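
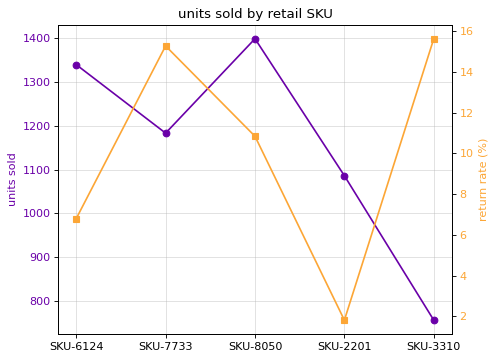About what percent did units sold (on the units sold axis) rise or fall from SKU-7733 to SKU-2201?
SKU-7733 ≈ 1200, SKU-2201 ≈ 1100; (1100 − 1200) / 1200 ≈ -8.3%.

≈ -8.3%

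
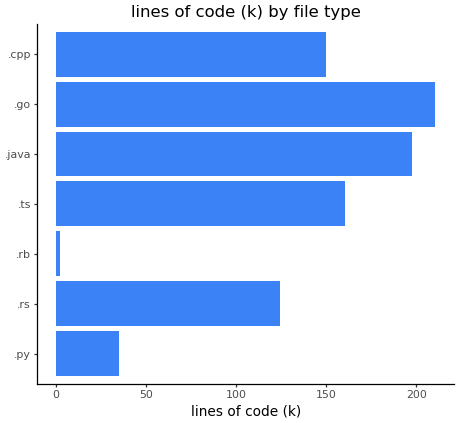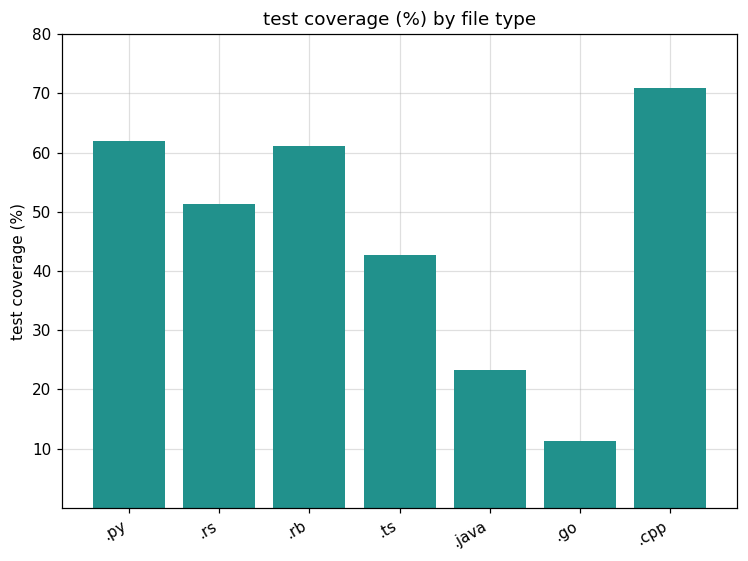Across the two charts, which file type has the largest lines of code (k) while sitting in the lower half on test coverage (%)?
Chart 2 median test coverage (%) ≈ 50; below-median file types: .ts, .java, .go. Among those, .go has the highest lines of code (k) (≈ 220).

.go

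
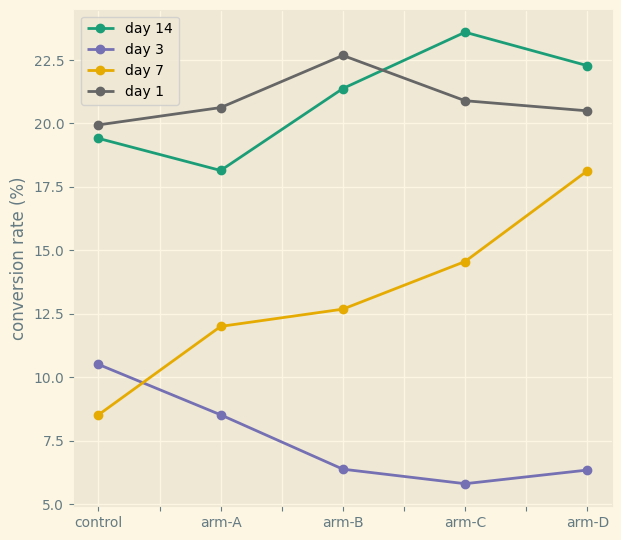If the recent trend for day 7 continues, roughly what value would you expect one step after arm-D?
≈ 21

Last three: 12, 14, 18 → slope ≈ 3/step → next ≈ 21.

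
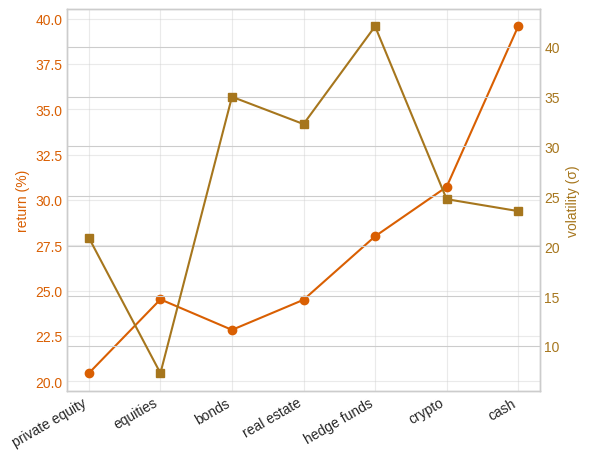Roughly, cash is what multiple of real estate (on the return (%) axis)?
≈ 1.67×

cash ≈ 40, real estate ≈ 24; 40/24 ≈ 1.67.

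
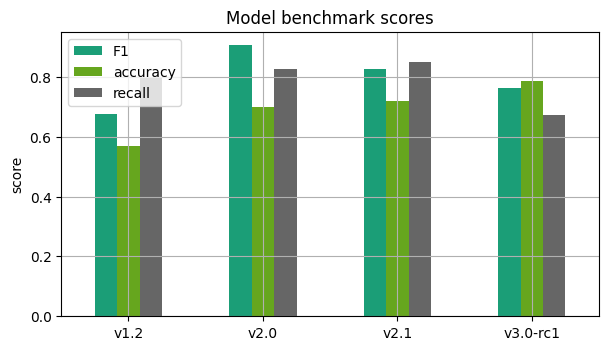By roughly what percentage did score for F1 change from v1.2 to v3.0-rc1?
v1.2 ≈ 0.7, v3.0-rc1 ≈ 0.8; (0.8 − 0.7) / 0.7 ≈ +14.3%.

≈ +14.3%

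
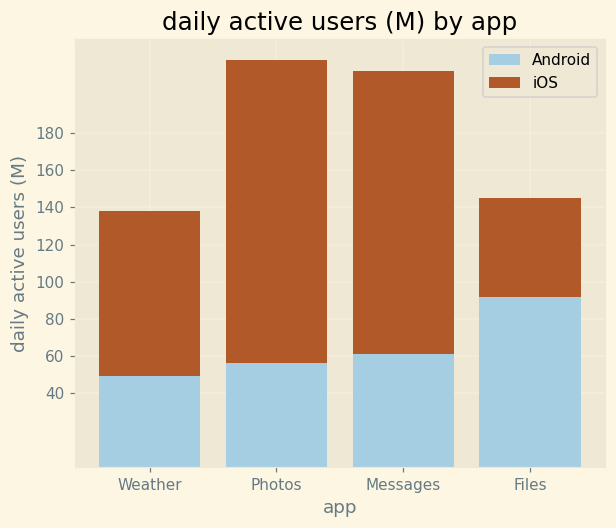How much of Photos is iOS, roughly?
≈ 160

iOS top ≈ 220, bottom ≈ 60; segment ≈ 160.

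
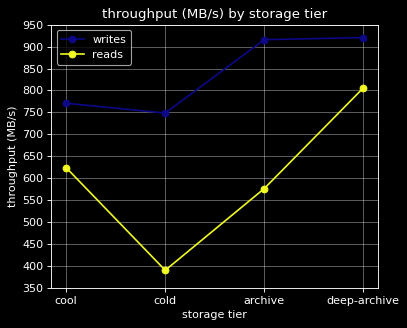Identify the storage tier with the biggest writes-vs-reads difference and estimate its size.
cold: writes ≈ 750, reads ≈ 400 → gap ≈ 350. Next-largest (archive) is only ≈ 300.

cold, ≈ 350 MB/s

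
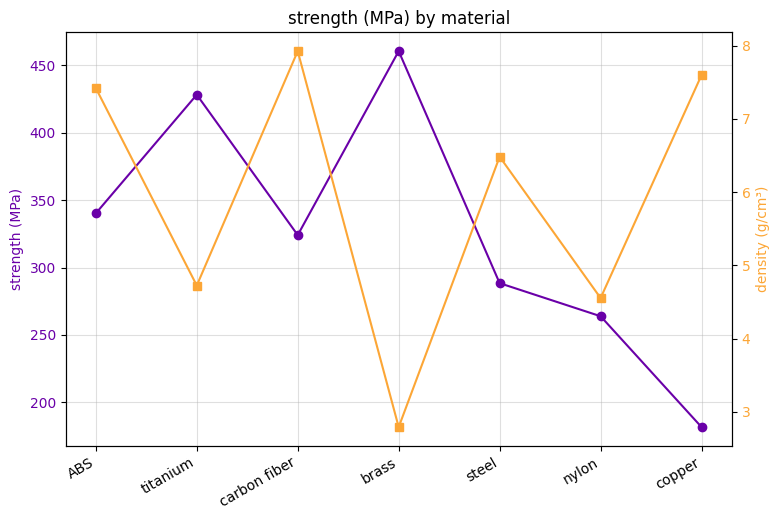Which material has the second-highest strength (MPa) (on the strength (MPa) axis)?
titanium

Top 3 (on the strength (MPa) axis): brass ≈ 450, titanium ≈ 425, ABS ≈ 350.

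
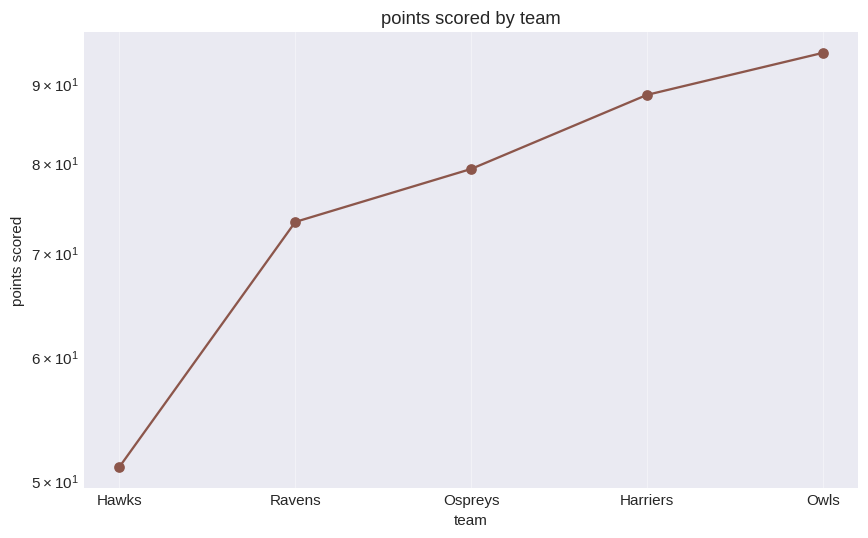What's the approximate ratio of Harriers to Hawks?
≈ 1.8×

Harriers ≈ 90, Hawks ≈ 50; 90/50 ≈ 1.8.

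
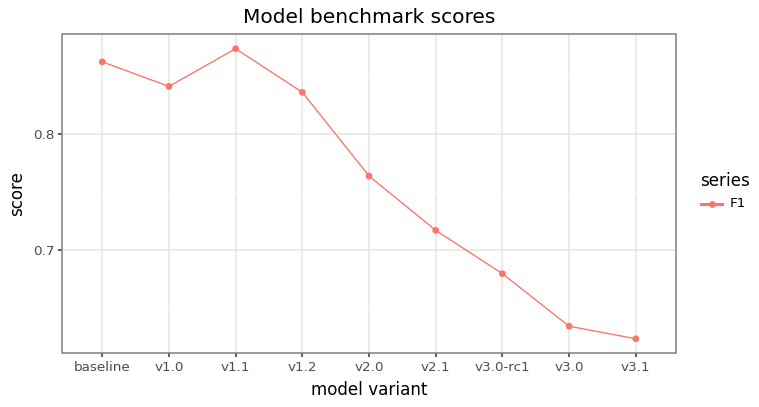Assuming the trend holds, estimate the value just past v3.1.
≈ 0.55

Last three: 0.70, 0.65, 0.60 → slope ≈ -0.05/step → next ≈ 0.55.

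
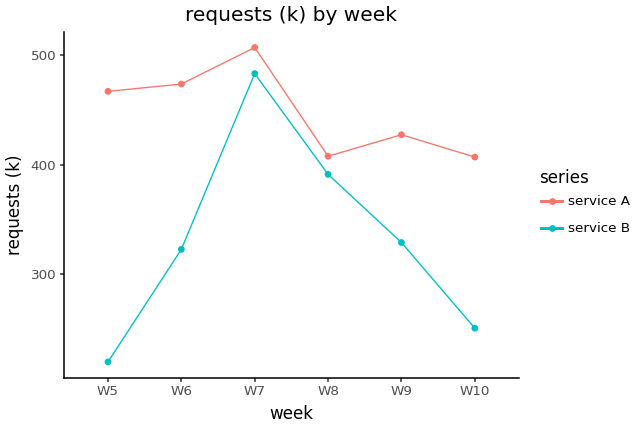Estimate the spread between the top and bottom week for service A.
Max W7 ≈ 500, min W10 ≈ 400; range ≈ 100.

≈ 100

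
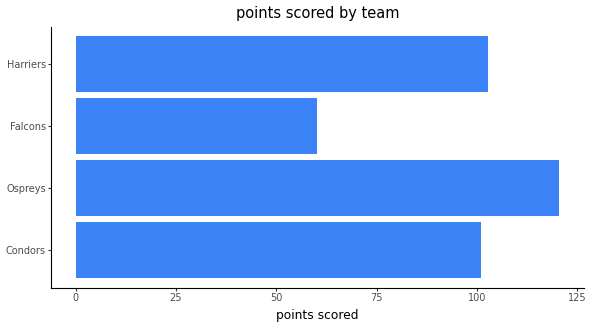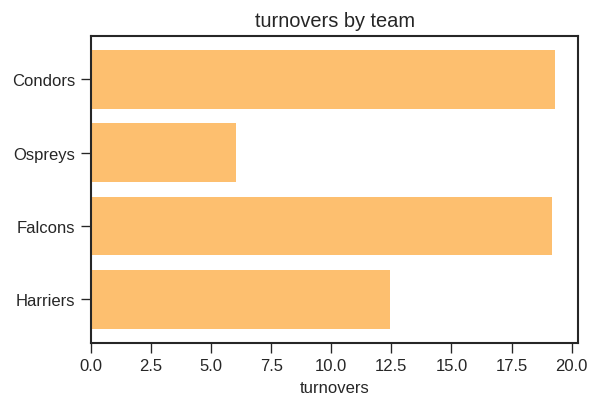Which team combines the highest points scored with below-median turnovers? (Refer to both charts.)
Ospreys

Chart 2 median turnovers ≈ 16; below-median teams: Ospreys, Harriers. Among those, Ospreys has the highest points scored (≈ 120).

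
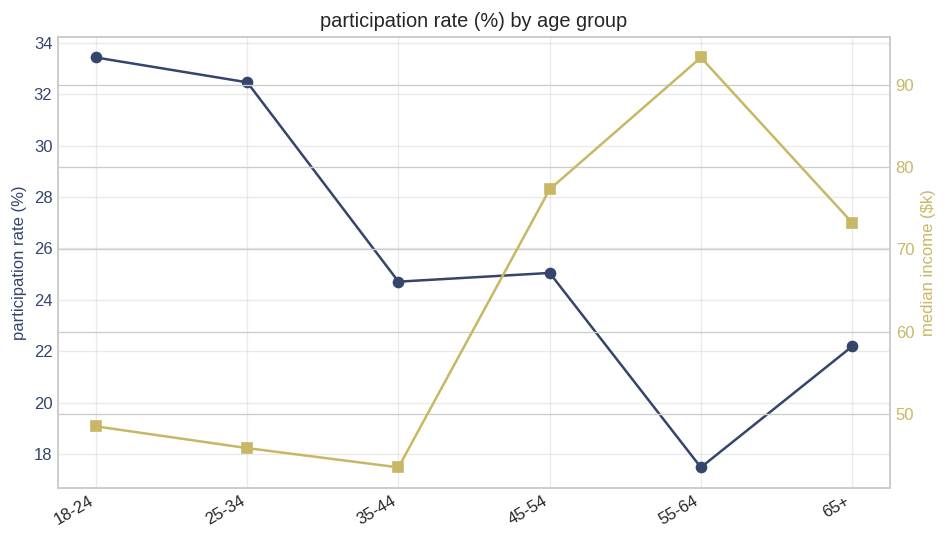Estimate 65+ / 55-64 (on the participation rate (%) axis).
65+ ≈ 22, 55-64 ≈ 18; 22/18 ≈ 1.22.

≈ 1.22×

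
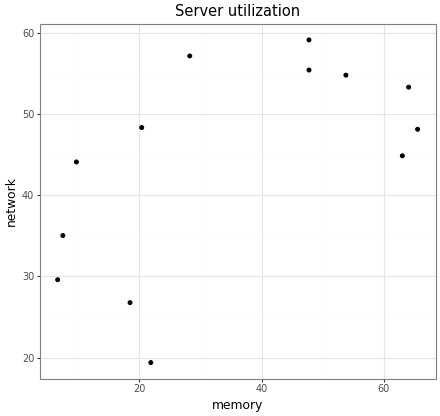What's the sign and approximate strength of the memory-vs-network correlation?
positive, moderate

Points are positively correlated; moderate (|r| ≈ 0.6).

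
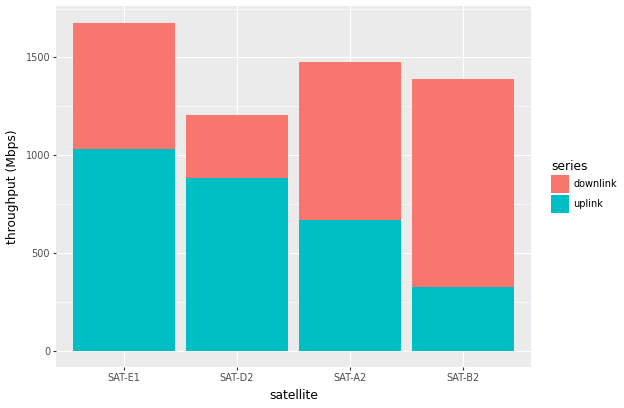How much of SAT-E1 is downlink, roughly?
≈ 600

downlink top ≈ 1600, bottom ≈ 1000; segment ≈ 600.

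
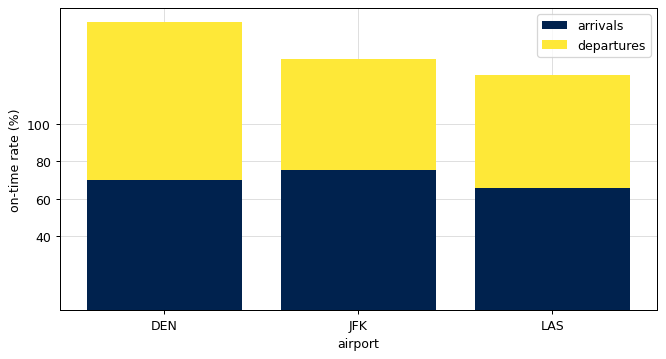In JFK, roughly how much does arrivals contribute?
≈ 80

arrivals top ≈ 80, bottom ≈ 0; segment ≈ 80.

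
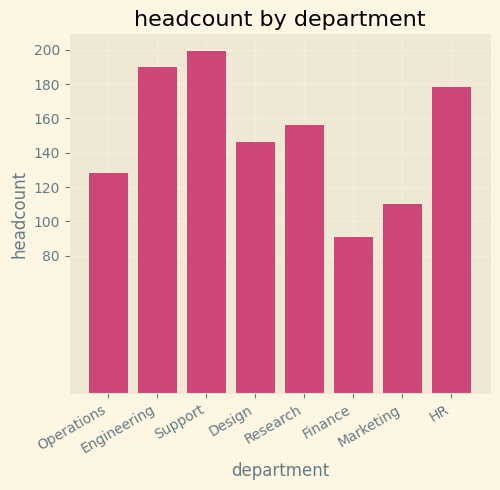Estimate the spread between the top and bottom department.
Max Support ≈ 200, min Finance ≈ 100; range ≈ 100.

≈ 100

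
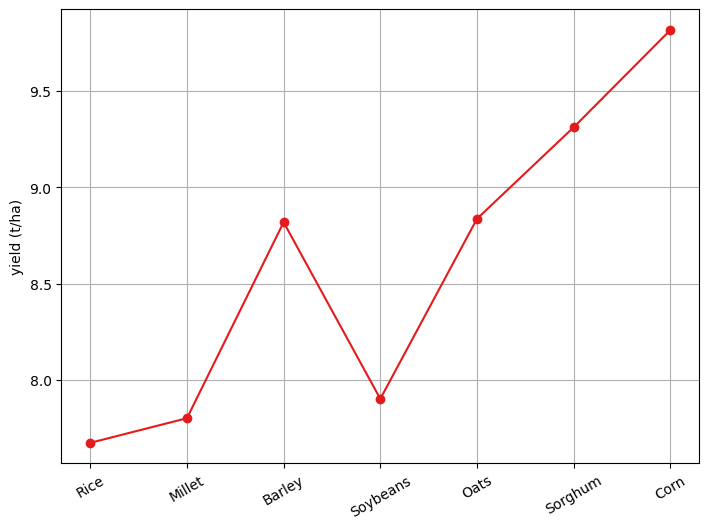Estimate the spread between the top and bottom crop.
Max Corn ≈ 9.8, min Rice ≈ 7.6; range ≈ 2.2.

≈ 2.2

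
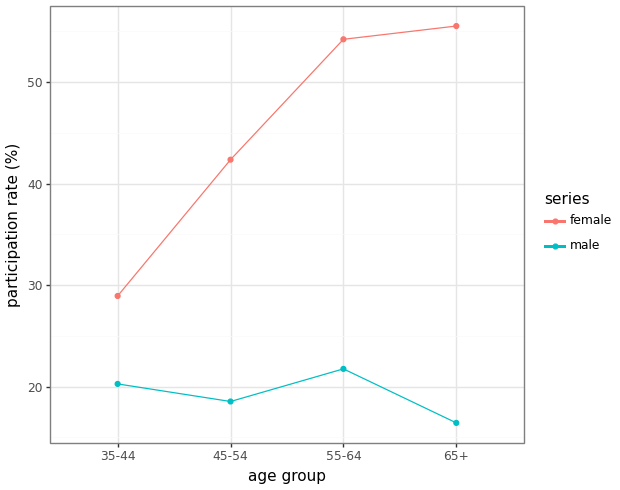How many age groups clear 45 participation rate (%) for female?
Above 45: 55-64, 65+.

2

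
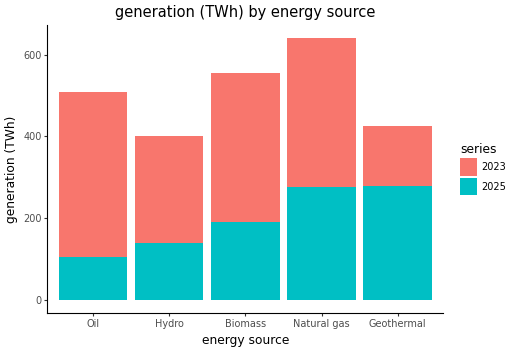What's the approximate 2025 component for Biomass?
≈ 200

2025 top ≈ 200, bottom ≈ 0; segment ≈ 200.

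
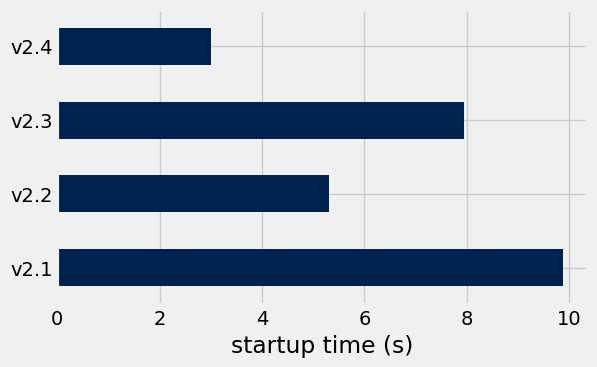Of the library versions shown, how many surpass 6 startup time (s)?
2

Above 6: v2.1, v2.3.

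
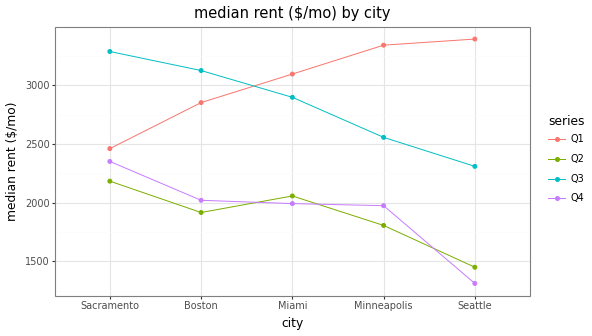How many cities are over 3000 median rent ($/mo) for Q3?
Above 3000: Sacramento, Boston.

2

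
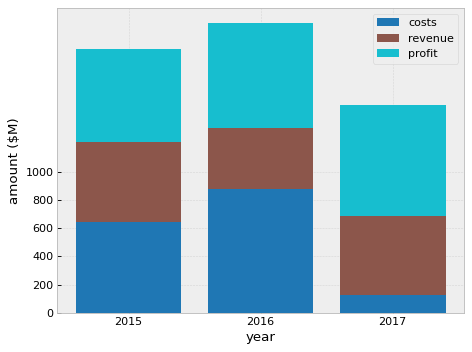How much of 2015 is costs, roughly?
costs top ≈ 600, bottom ≈ 0; segment ≈ 600.

≈ 600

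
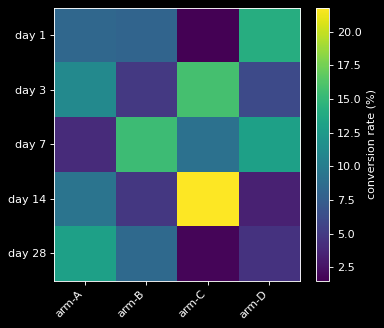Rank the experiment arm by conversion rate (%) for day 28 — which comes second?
arm-B

Top 3 for day 28: arm-A ≈ 14, arm-B ≈ 8, arm-D ≈ 4.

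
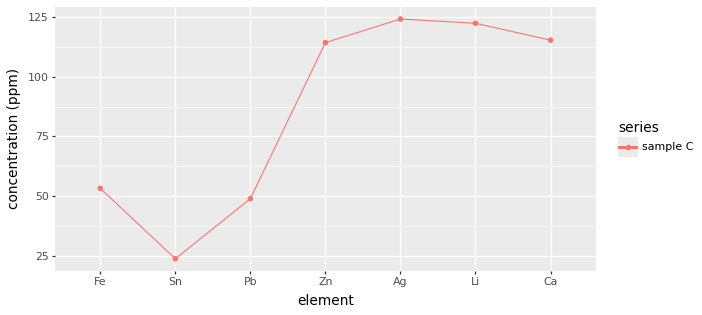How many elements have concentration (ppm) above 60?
4

Above 60: Zn, Ag, Li, Ca.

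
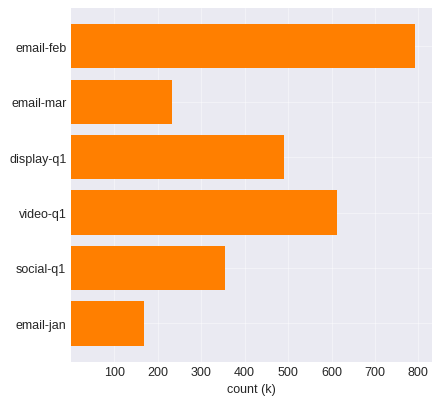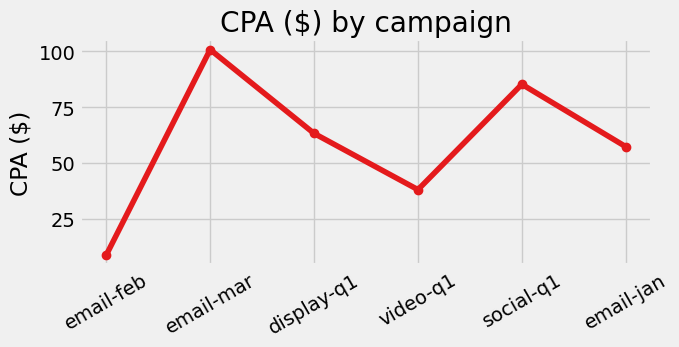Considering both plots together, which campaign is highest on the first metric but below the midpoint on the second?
Chart 2 median CPA ($) ≈ 60; below-median campaigns: email-feb, video-q1, email-jan. Among those, email-feb has the highest count (k) (≈ 800).

email-feb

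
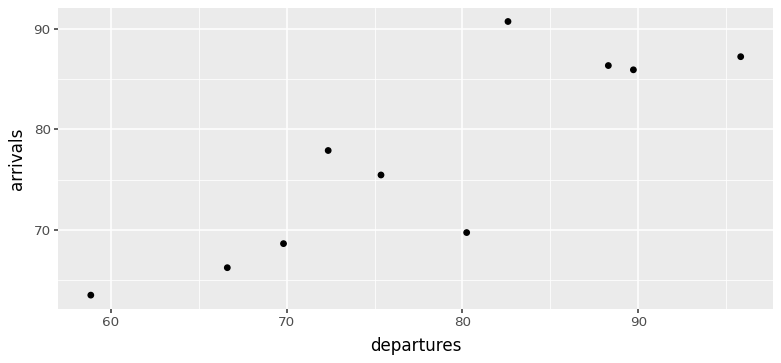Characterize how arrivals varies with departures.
Points are positively correlated; strong (|r| ≈ 0.9).

positive, strong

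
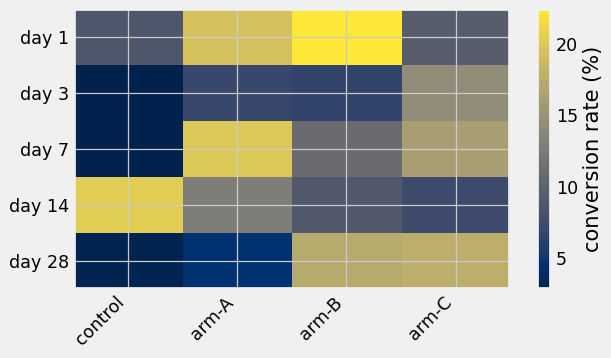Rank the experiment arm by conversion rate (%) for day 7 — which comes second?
Top 3 for day 7: arm-A ≈ 20, arm-C ≈ 16, arm-B ≈ 10.

arm-C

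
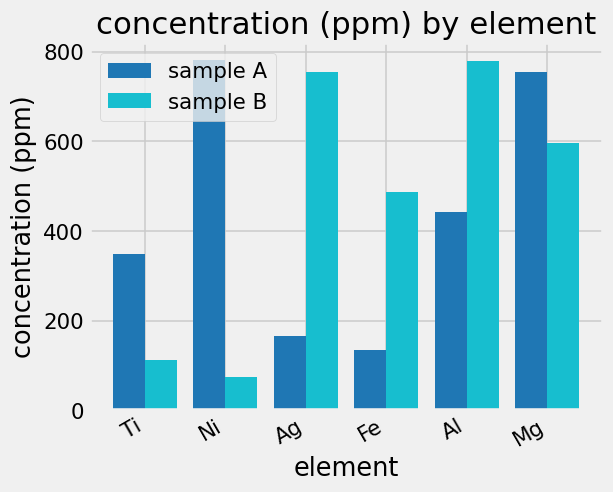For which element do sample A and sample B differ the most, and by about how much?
Ni: sample A ≈ 800, sample B ≈ 100 → gap ≈ 700. Next-largest (Ag) is only ≈ 600.

Ni, ≈ 700 ppm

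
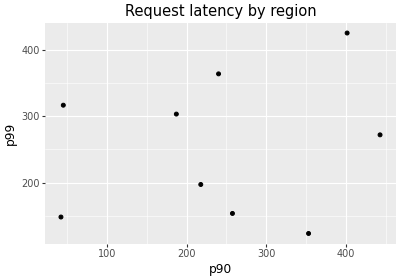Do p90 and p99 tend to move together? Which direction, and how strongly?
no clear correlation

Points are roughly uncorrelated; weak (|r| ≈ 0.2).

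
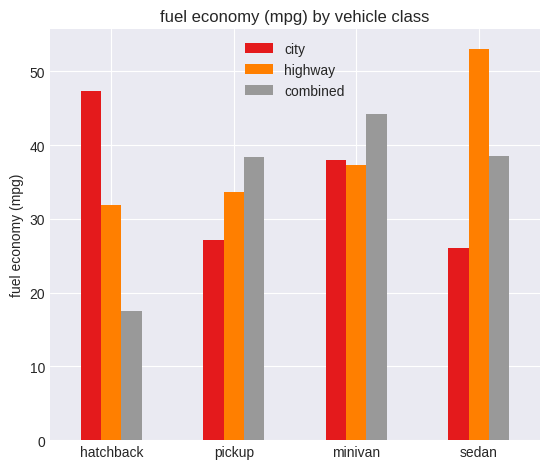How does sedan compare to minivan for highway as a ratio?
sedan ≈ 55, minivan ≈ 35; 55/35 ≈ 1.57.

≈ 1.57×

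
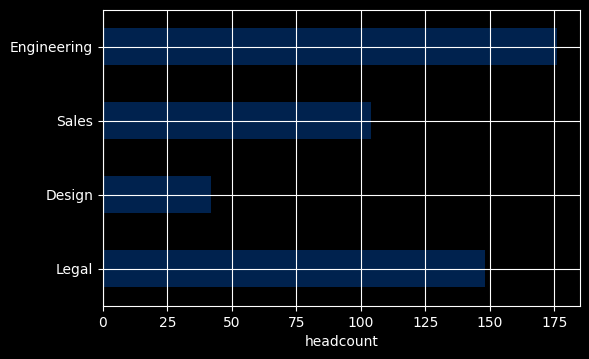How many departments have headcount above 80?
Above 80: Legal, Sales, Engineering.

3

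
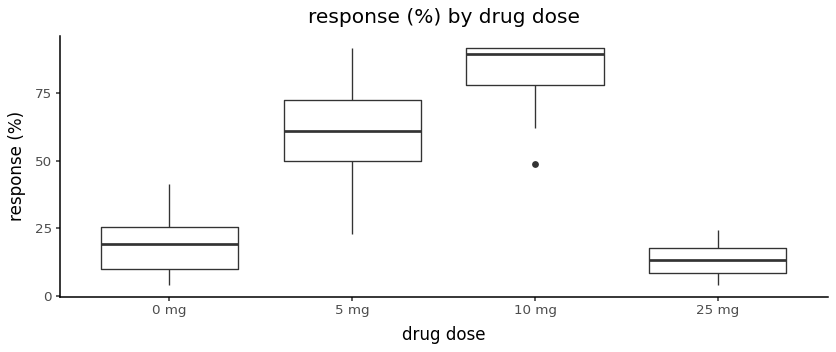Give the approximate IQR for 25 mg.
≈ 10

Q3 ≈ 20, Q1 ≈ 10; IQR ≈ 10.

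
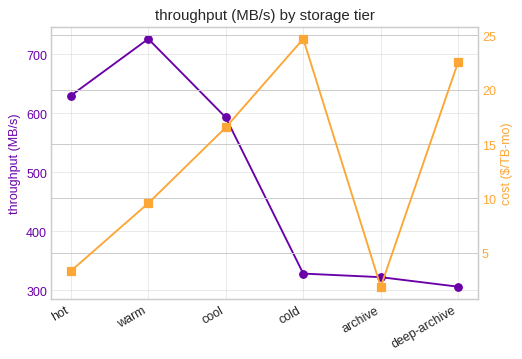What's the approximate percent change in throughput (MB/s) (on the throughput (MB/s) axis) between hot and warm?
≈ +15.4%

hot ≈ 650, warm ≈ 750; (750 − 650) / 650 ≈ +15.4%.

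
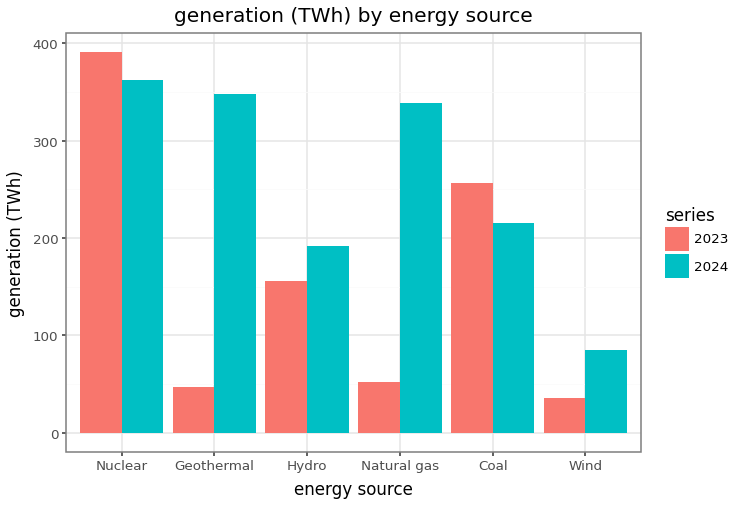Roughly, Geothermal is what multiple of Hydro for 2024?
Geothermal ≈ 350, Hydro ≈ 200; 350/200 ≈ 1.75.

≈ 1.75×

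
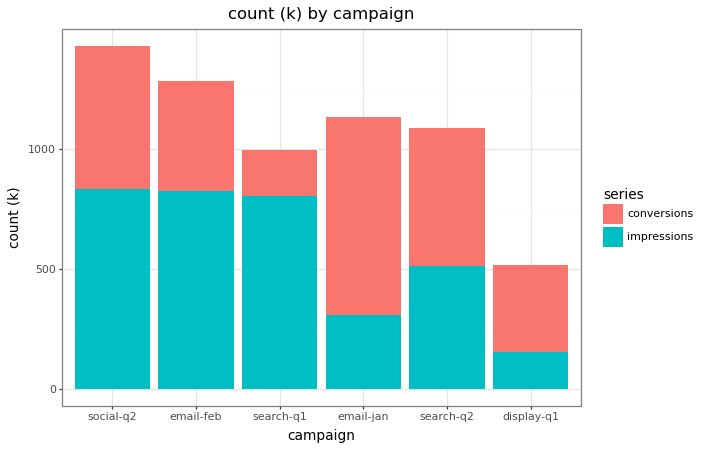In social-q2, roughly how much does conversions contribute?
conversions top ≈ 1400, bottom ≈ 800; segment ≈ 600.

≈ 600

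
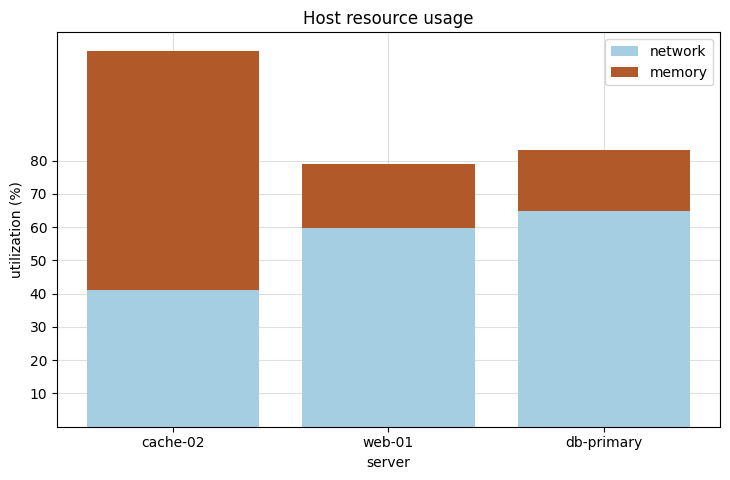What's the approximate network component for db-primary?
network top ≈ 60, bottom ≈ 0; segment ≈ 60.

≈ 60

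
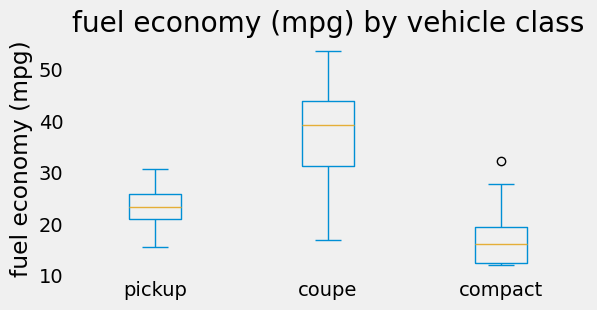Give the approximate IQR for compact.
≈ 8

Q3 ≈ 20, Q1 ≈ 12; IQR ≈ 8.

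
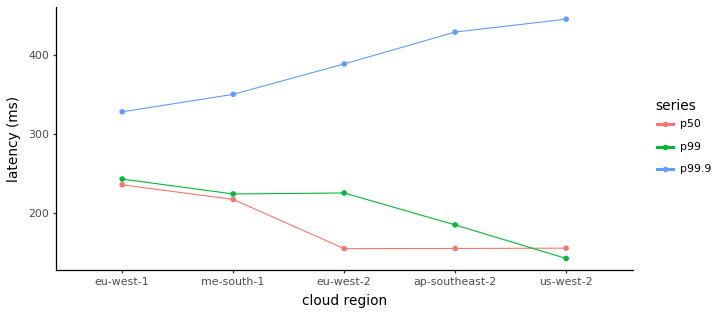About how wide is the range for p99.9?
Max us-west-2 ≈ 450, min eu-west-1 ≈ 350; range ≈ 100.

≈ 100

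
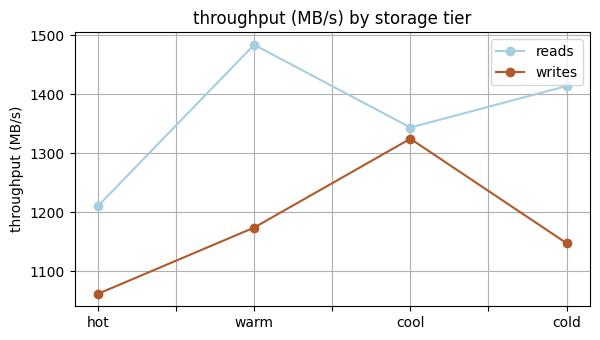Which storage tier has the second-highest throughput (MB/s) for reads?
Top 3 for reads: warm ≈ 1500, cold ≈ 1400, cool ≈ 1350.

cold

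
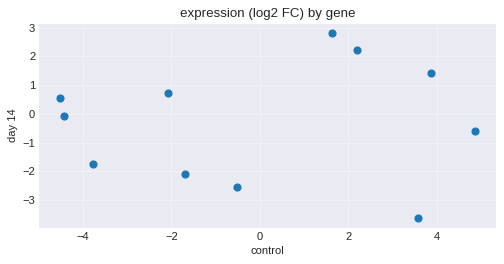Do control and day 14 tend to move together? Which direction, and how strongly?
no clear correlation

Points are roughly uncorrelated; weak (|r| ≈ 0.1).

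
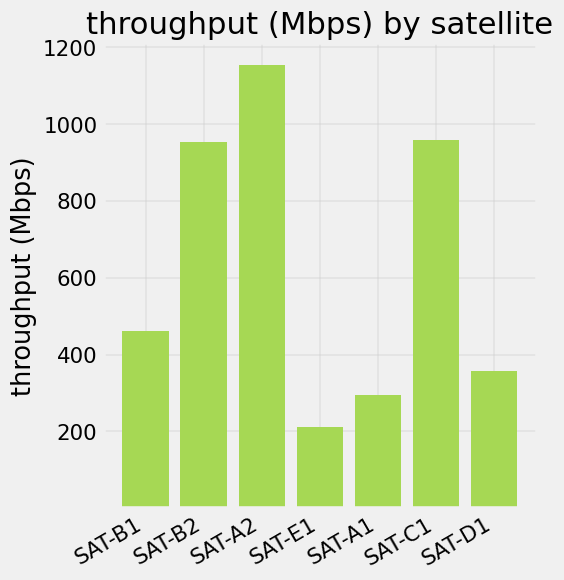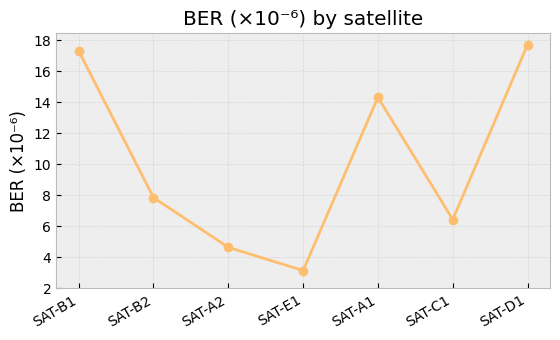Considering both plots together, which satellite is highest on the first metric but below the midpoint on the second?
Chart 2 median BER (×10⁻⁶) ≈ 8; below-median satellites: SAT-A2, SAT-E1, SAT-C1. Among those, SAT-A2 has the highest throughput (Mbps) (≈ 1200).

SAT-A2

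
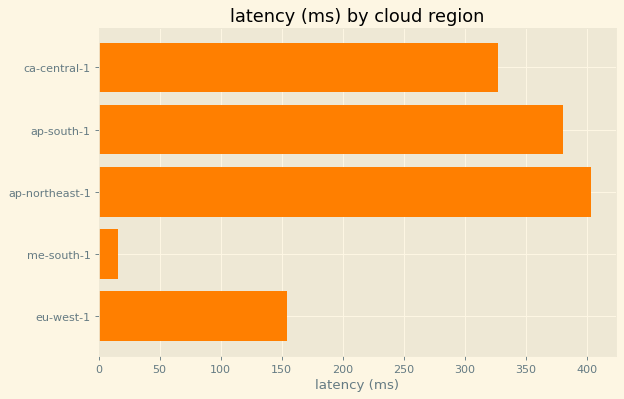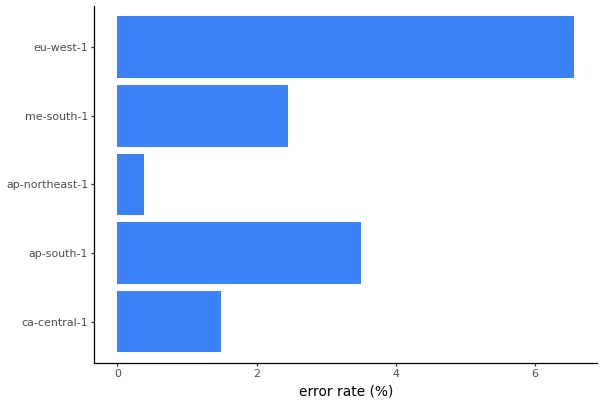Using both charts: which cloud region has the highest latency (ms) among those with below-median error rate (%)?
Chart 2 median error rate (%) ≈ 2; below-median cloud regions: ca-central-1, ap-northeast-1. Among those, ap-northeast-1 has the highest latency (ms) (≈ 400).

ap-northeast-1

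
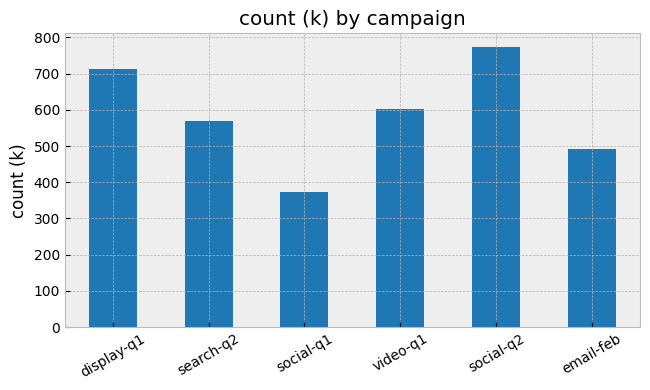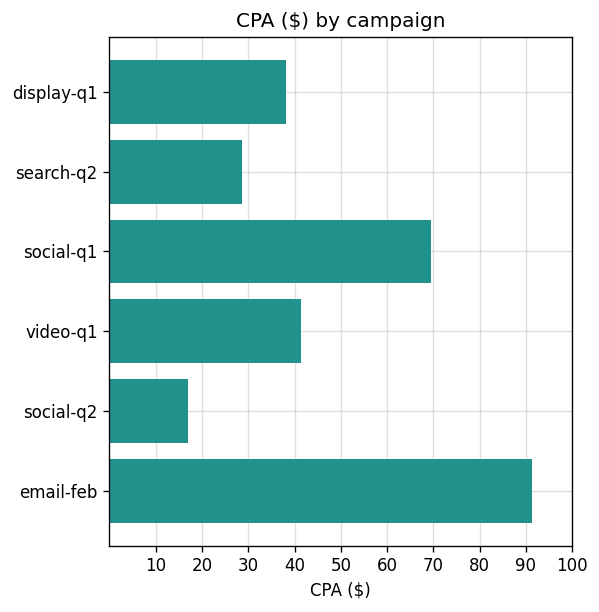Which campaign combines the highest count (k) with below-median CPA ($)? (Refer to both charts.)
social-q2

Chart 2 median CPA ($) ≈ 40; below-median campaigns: display-q1, search-q2, social-q2. Among those, social-q2 has the highest count (k) (≈ 800).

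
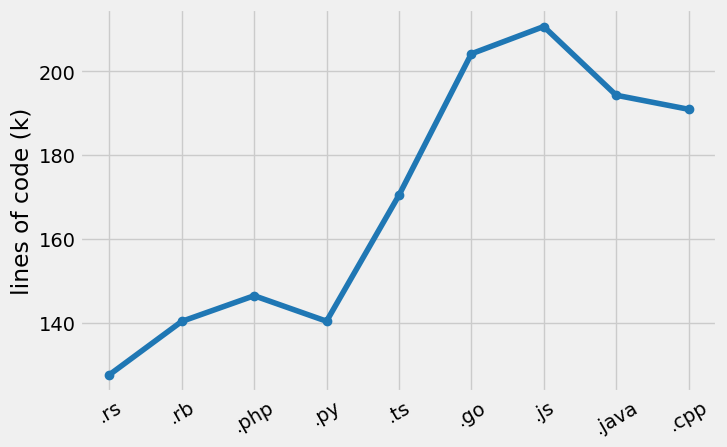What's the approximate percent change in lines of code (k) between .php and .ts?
.php ≈ 150, .ts ≈ 170; (170 − 150) / 150 ≈ +13.3%.

≈ +13.3%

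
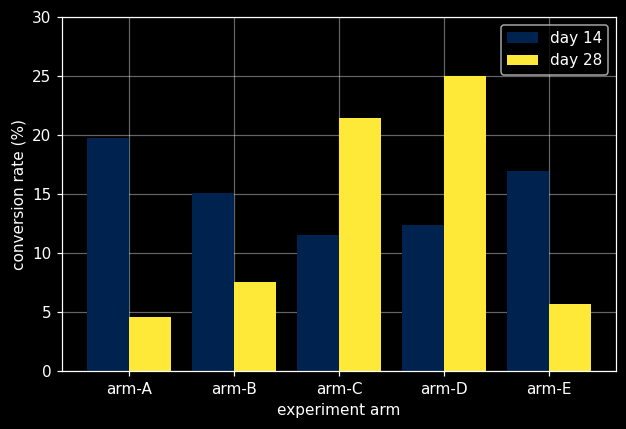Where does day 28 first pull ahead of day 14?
arm-C

arm-B: day 28 ≈ 10 vs day 14 ≈ 15 (not yet); arm-C: day 28 ≈ 20 vs day 14 ≈ 10 (first crossover).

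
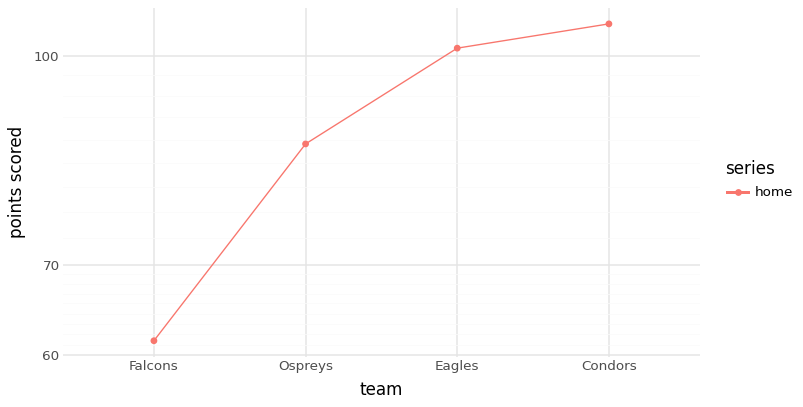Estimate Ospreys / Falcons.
≈ 1.42×

Ospreys ≈ 85, Falcons ≈ 60; 85/60 ≈ 1.42.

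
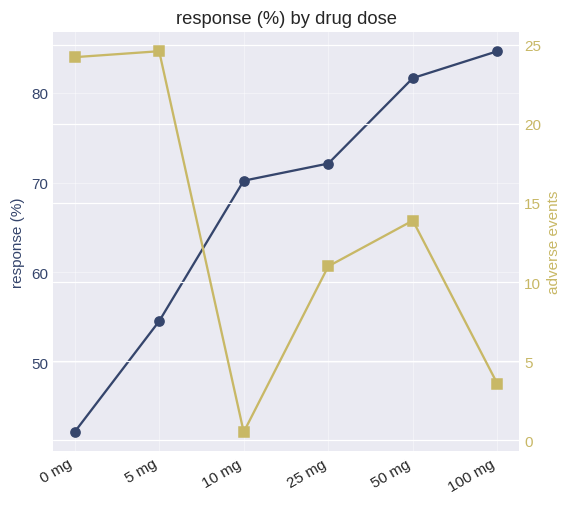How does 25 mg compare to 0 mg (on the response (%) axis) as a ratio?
≈ 1.75×

25 mg ≈ 70, 0 mg ≈ 40; 70/40 ≈ 1.75.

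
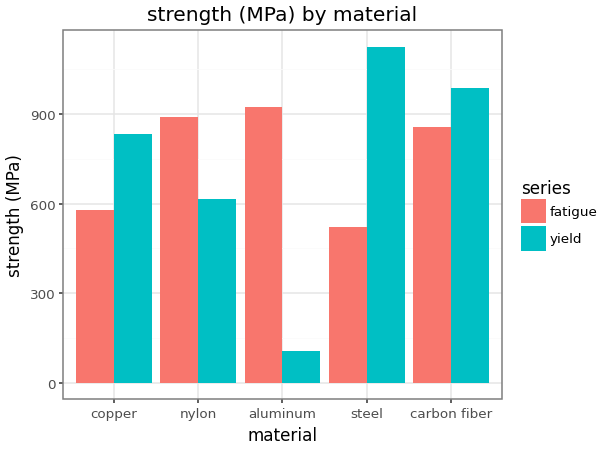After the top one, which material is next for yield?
carbon fiber

Top 3 for yield: steel ≈ 1100, carbon fiber ≈ 1000, copper ≈ 800.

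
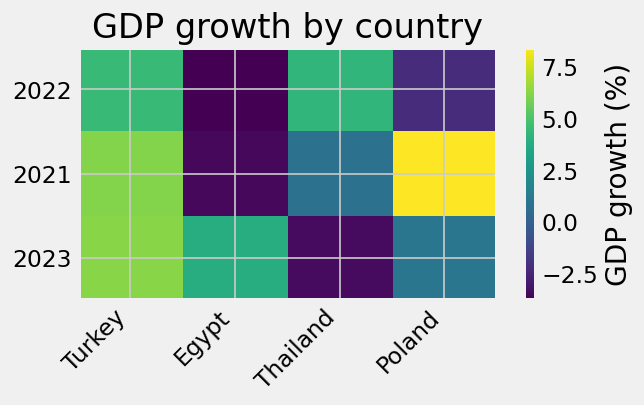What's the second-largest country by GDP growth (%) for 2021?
Turkey

Top 3 for 2021: Poland ≈ 8, Turkey ≈ 6, Thailand ≈ 0.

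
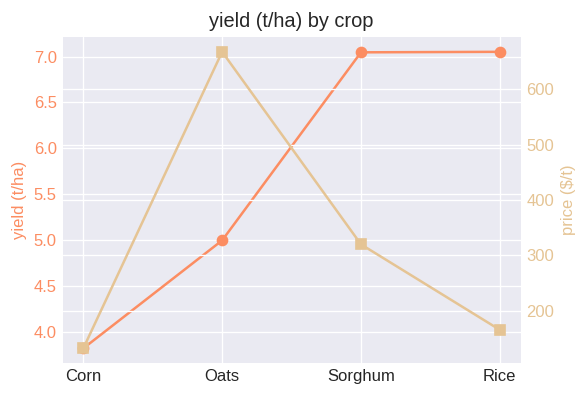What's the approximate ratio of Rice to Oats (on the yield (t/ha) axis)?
≈ 1.4×

Rice ≈ 7.0, Oats ≈ 5.0; 7.0/5.0 ≈ 1.4.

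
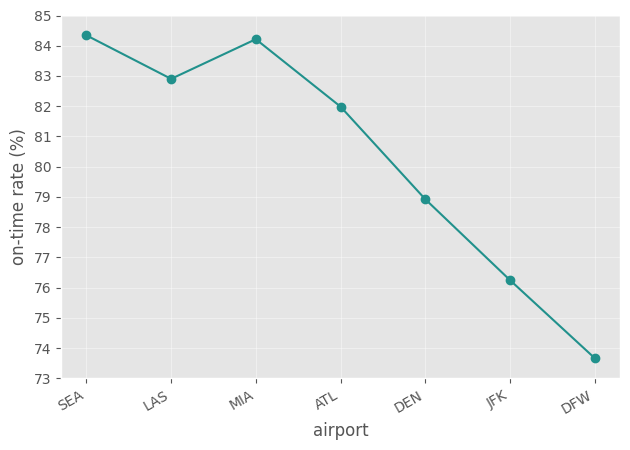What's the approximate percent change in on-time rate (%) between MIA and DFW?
≈ -11.9%

MIA ≈ 84, DFW ≈ 74; (74 − 84) / 84 ≈ -11.9%.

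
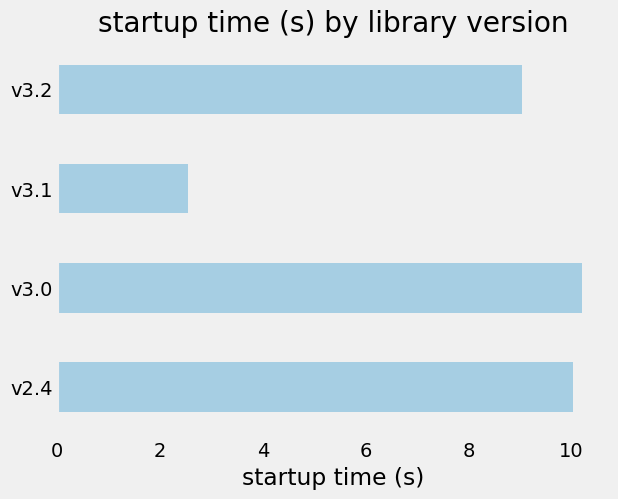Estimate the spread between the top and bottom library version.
Max v3.0 ≈ 10, min v3.1 ≈ 3; range ≈ 7.

≈ 7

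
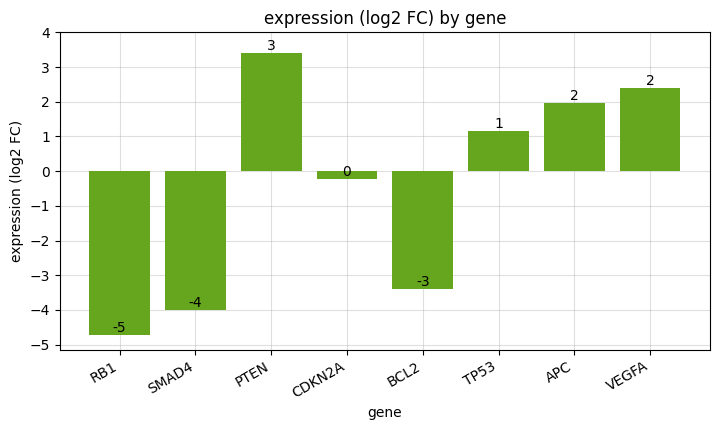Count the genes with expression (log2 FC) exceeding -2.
5

Above -2: PTEN, CDKN2A, TP53, APC, VEGFA.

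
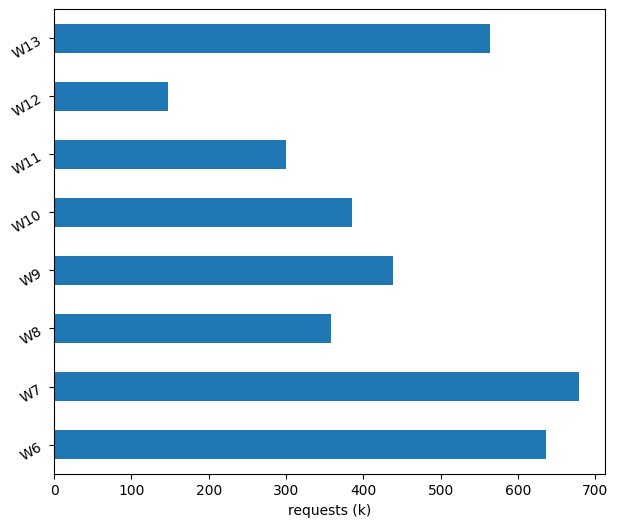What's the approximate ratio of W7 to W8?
W7 ≈ 700, W8 ≈ 400; 700/400 ≈ 1.75.

≈ 1.75×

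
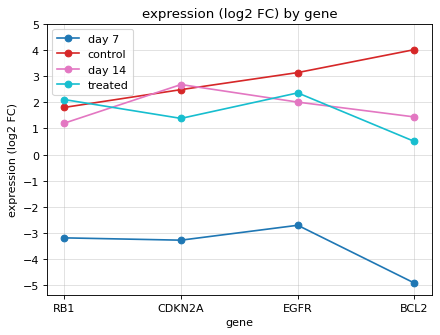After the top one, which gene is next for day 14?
Top 3 for day 14: CDKN2A ≈ 3, EGFR ≈ 2, BCL2 ≈ 1.

EGFR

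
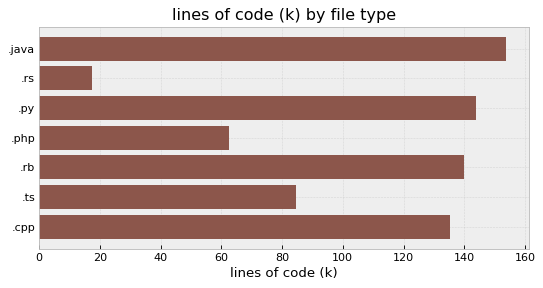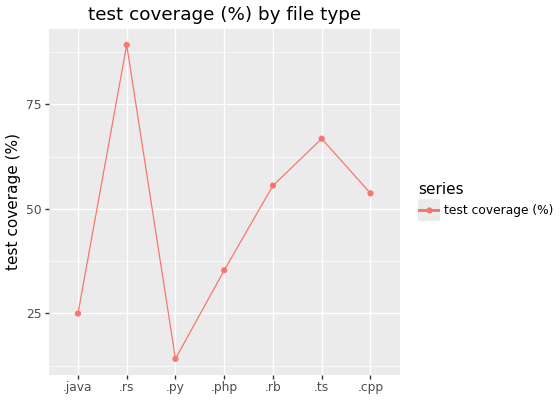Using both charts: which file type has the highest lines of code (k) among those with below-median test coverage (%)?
Chart 2 median test coverage (%) ≈ 50; below-median file types: .java, .py, .php. Among those, .java has the highest lines of code (k) (≈ 160).

.java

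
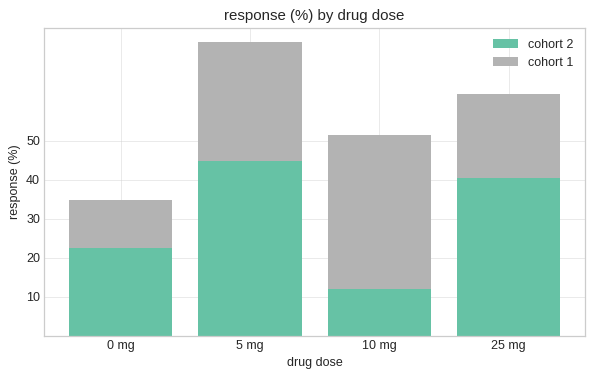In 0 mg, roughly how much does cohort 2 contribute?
cohort 2 top ≈ 20, bottom ≈ 0; segment ≈ 20.

≈ 20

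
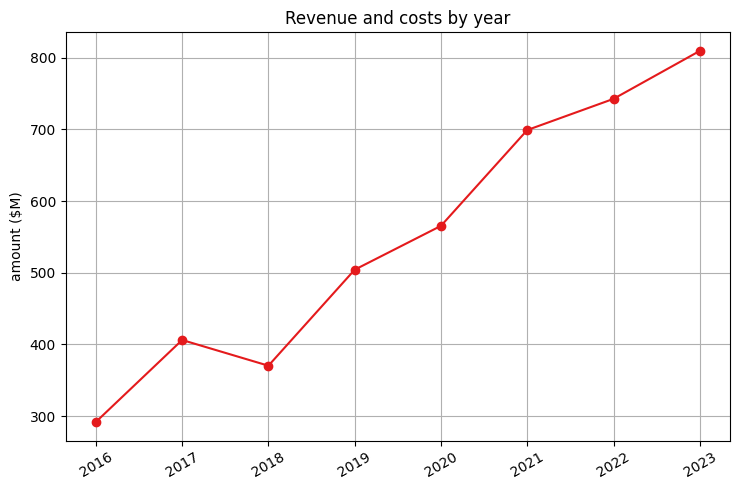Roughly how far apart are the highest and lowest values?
≈ 500

Max 2023 ≈ 800, min 2016 ≈ 300; range ≈ 500.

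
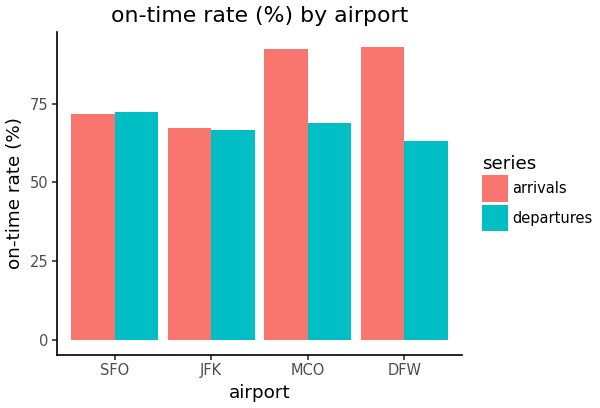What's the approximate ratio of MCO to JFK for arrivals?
≈ 1.29×

MCO ≈ 90, JFK ≈ 70; 90/70 ≈ 1.29.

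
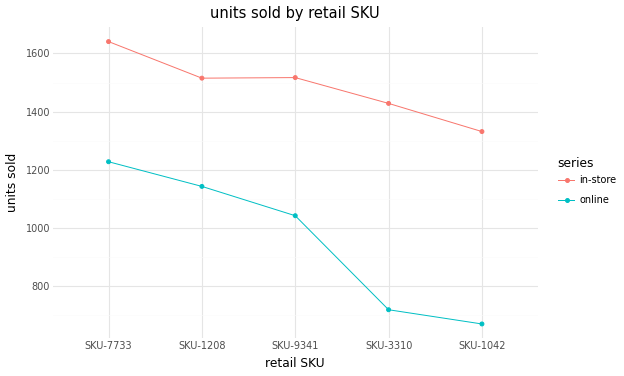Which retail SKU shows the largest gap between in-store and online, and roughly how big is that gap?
SKU-3310, ≈ 700

SKU-3310: in-store ≈ 1400, online ≈ 700 → gap ≈ 700. Next-largest (SKU-1042) is only ≈ 600.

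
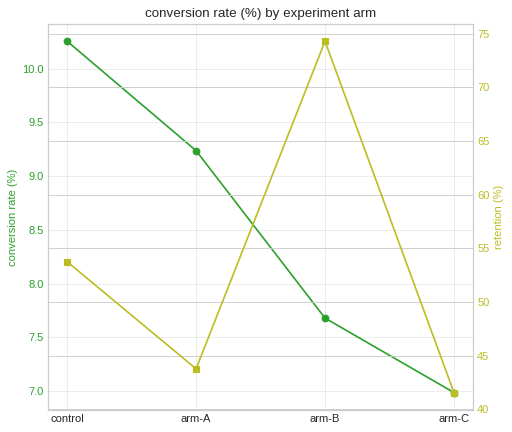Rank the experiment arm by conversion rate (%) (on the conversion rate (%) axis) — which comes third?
Top 4 (on the conversion rate (%) axis): control ≈ 10.5, arm-A ≈ 9.0, arm-B ≈ 7.5, arm-C ≈ 7.0.

arm-B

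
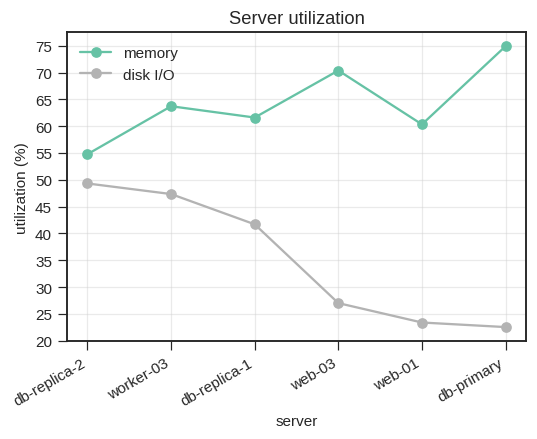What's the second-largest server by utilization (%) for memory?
Top 3 for memory: db-primary ≈ 75, web-03 ≈ 70, worker-03 ≈ 65.

web-03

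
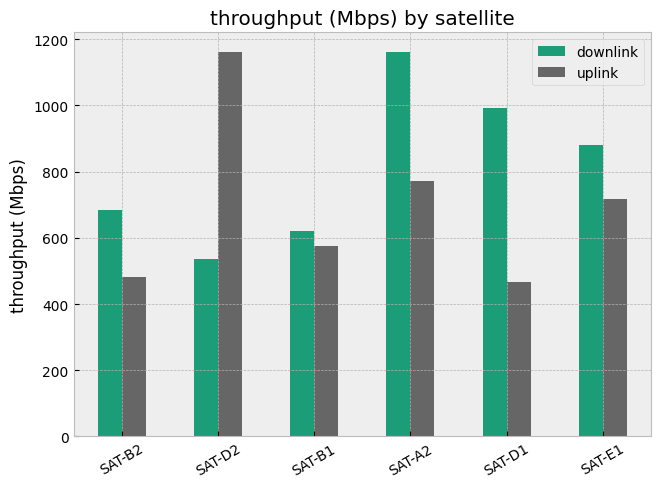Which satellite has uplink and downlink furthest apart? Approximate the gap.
SAT-D2, ≈ 700 Mbps

SAT-D2: uplink ≈ 1200, downlink ≈ 500 → gap ≈ 700. Next-largest (SAT-D1) is only ≈ 500.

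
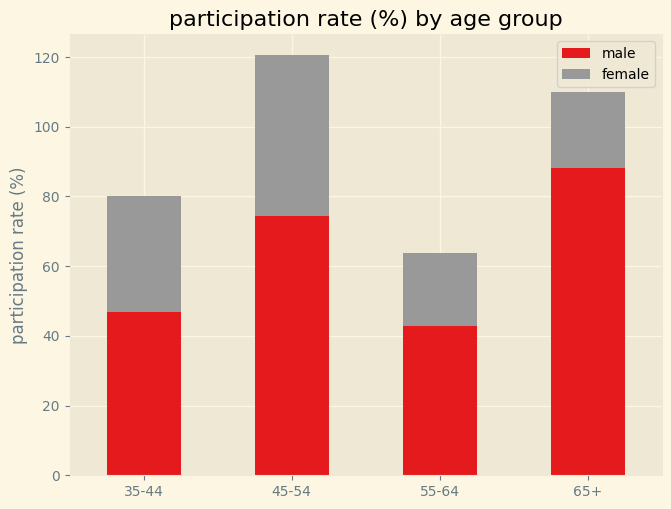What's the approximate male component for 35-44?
male top ≈ 40, bottom ≈ 0; segment ≈ 40.

≈ 40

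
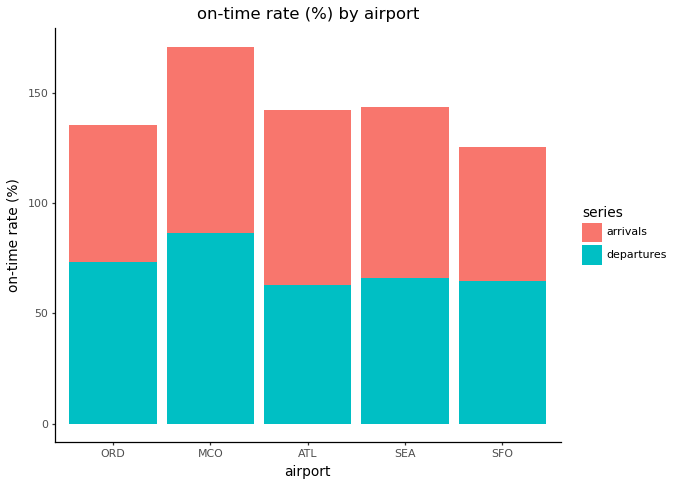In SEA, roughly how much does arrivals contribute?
arrivals top ≈ 140, bottom ≈ 60; segment ≈ 80.

≈ 80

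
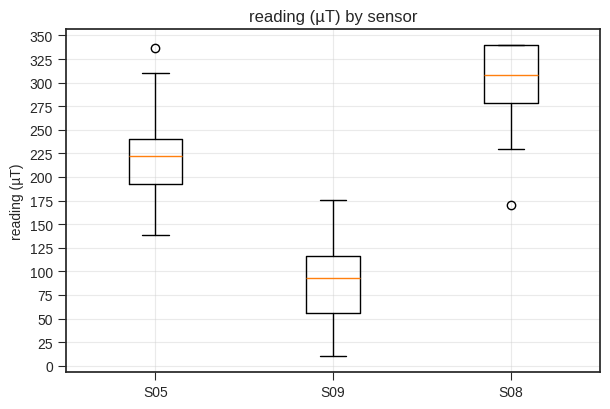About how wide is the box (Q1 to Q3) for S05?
≈ 50

Q3 ≈ 250, Q1 ≈ 200; IQR ≈ 50.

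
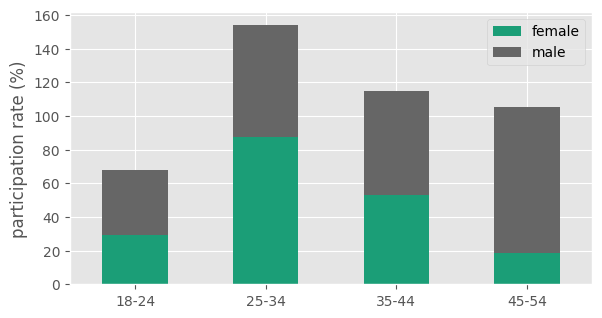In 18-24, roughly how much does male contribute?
≈ 40

male top ≈ 60, bottom ≈ 20; segment ≈ 40.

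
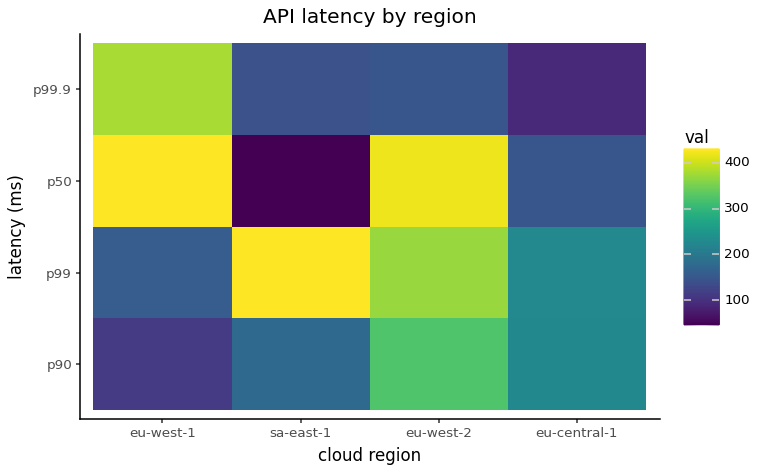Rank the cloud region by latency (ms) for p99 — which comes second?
Top 3 for p99: sa-east-1 ≈ 450, eu-west-2 ≈ 350, eu-central-1 ≈ 250.

eu-west-2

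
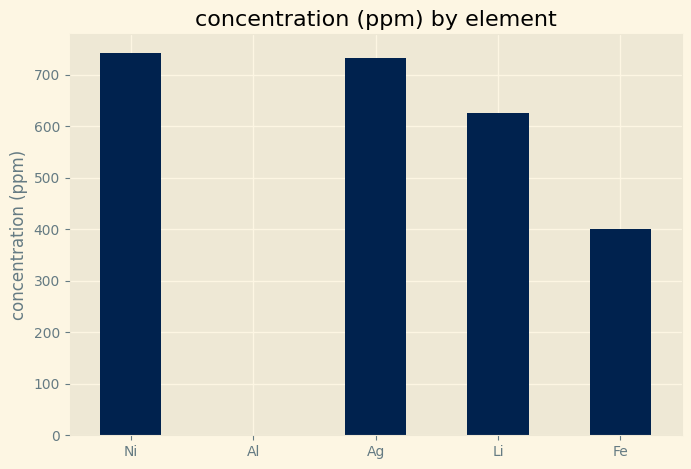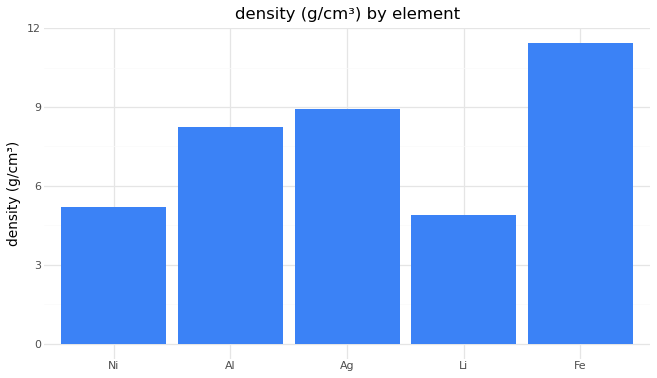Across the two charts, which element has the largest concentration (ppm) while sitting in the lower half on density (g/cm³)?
Ni

Chart 2 median density (g/cm³) ≈ 8; below-median elements: Ni, Li. Among those, Ni has the highest concentration (ppm) (≈ 700).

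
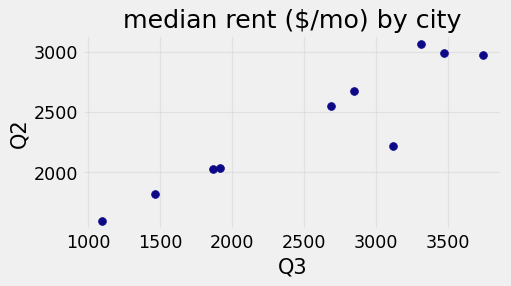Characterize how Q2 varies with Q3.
positive, strong

Points are positively correlated; strong (|r| ≈ 0.9).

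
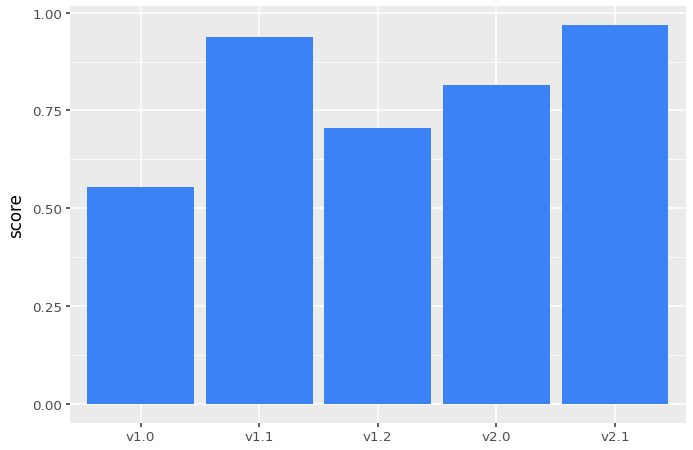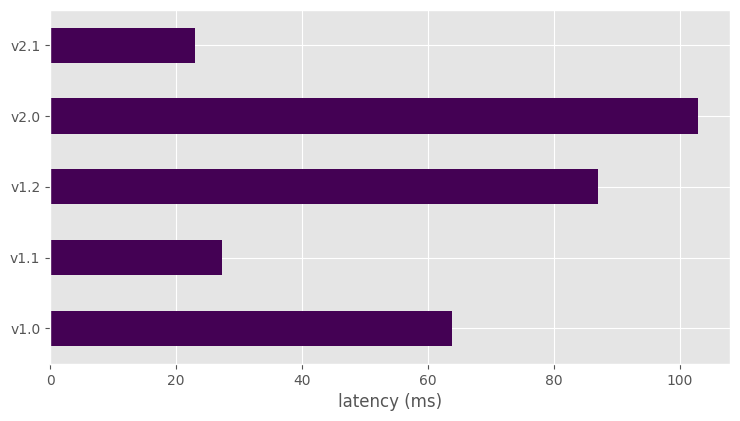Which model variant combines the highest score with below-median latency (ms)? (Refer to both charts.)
Chart 2 median latency (ms) ≈ 60; below-median model variants: v1.1, v2.1. Among those, v2.1 has the highest score (≈ 1).

v2.1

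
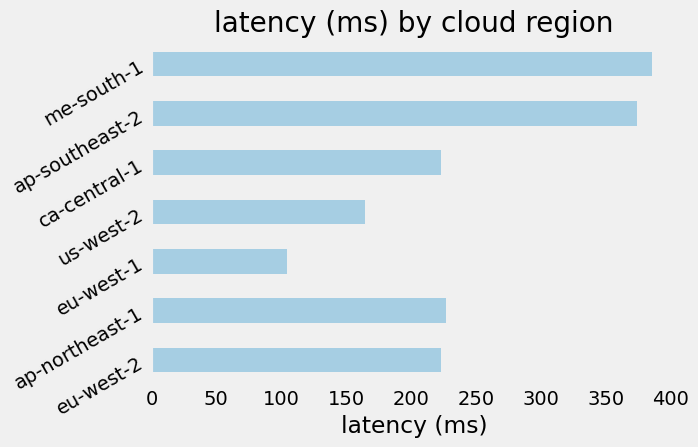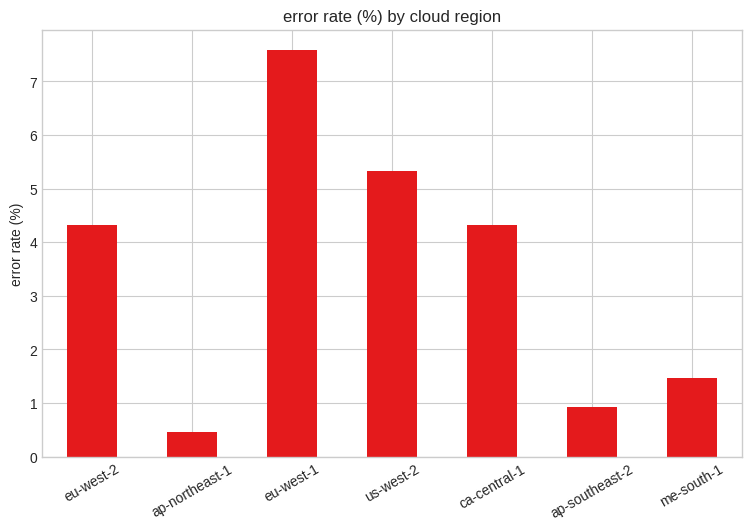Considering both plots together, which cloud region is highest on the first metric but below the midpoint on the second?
Chart 2 median error rate (%) ≈ 4; below-median cloud regions: ap-northeast-1, ap-southeast-2, me-south-1. Among those, me-south-1 has the highest latency (ms) (≈ 400).

me-south-1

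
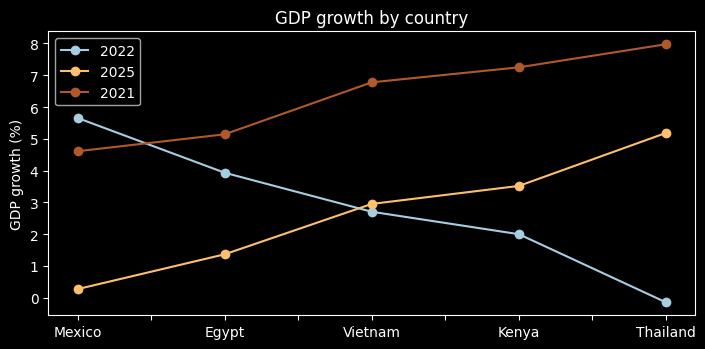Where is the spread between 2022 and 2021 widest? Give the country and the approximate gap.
Thailand: 2022 ≈ 0, 2021 ≈ 8 → gap ≈ 8. Next-largest (Kenya) is only ≈ 5.

Thailand, ≈ 8 %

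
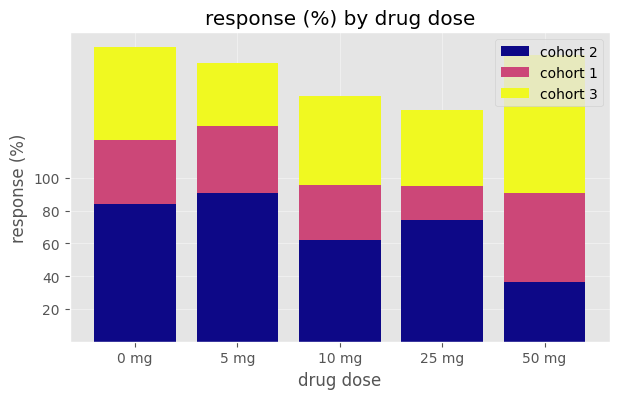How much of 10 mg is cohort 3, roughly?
≈ 60

cohort 3 top ≈ 160, bottom ≈ 100; segment ≈ 60.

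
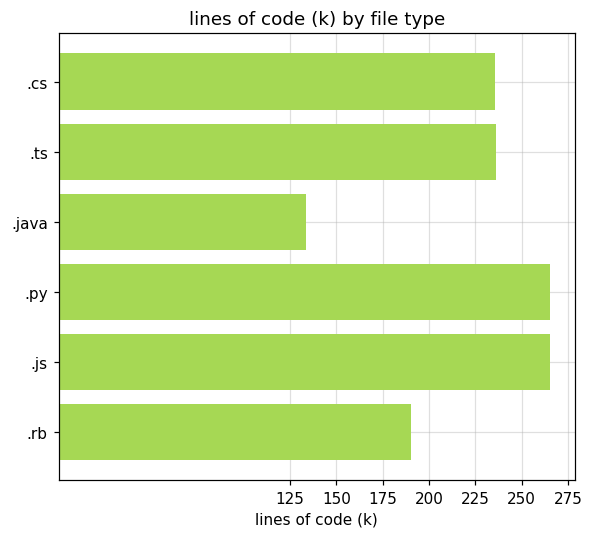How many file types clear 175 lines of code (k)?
5

Above 175: .cs, .ts, .py, .js, .rb.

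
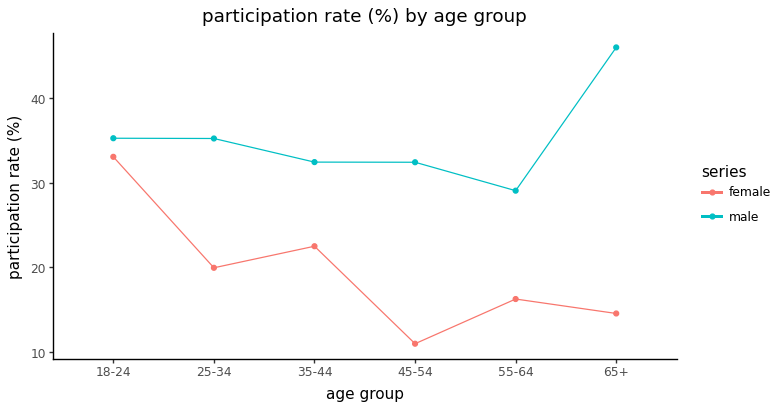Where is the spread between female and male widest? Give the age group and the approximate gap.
65+, ≈ 30 %

65+: female ≈ 15, male ≈ 45 → gap ≈ 30. Next-largest (45-54) is only ≈ 20.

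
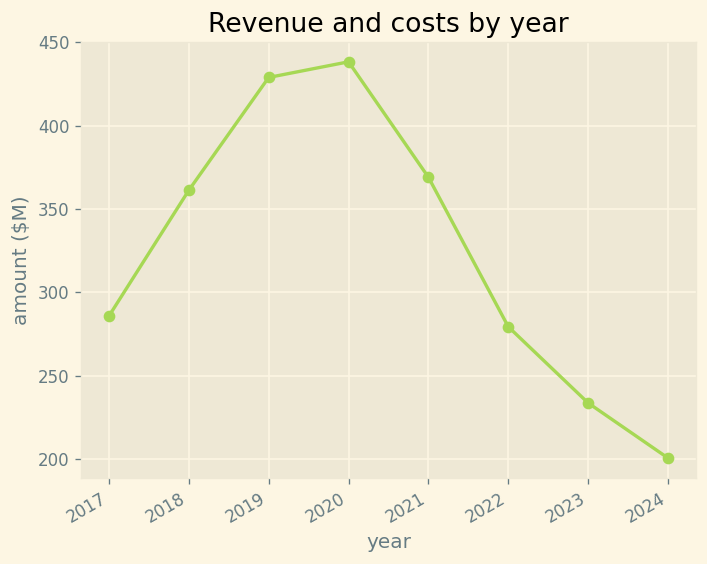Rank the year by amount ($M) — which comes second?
2019

Top 3: 2020 ≈ 440, 2019 ≈ 420, 2021 ≈ 360.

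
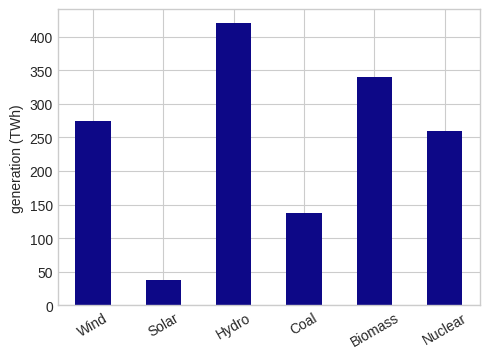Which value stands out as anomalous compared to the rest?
Solar ≈ 50; the rest sit between ≈ 150 and ≈ 400.

Solar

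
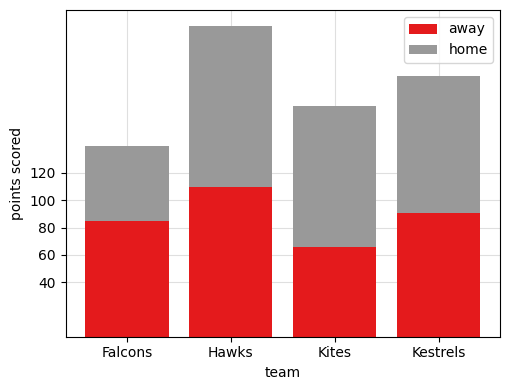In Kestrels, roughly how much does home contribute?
≈ 100

home top ≈ 200, bottom ≈ 100; segment ≈ 100.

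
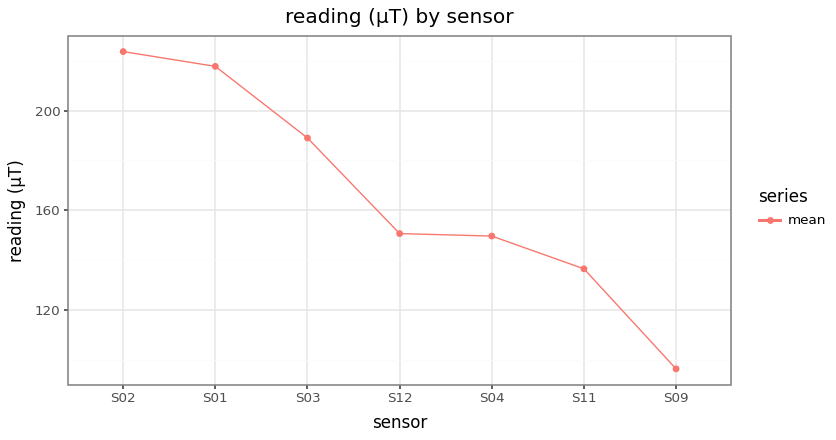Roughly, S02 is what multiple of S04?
S02 ≈ 220, S04 ≈ 140; 220/140 ≈ 1.57.

≈ 1.57×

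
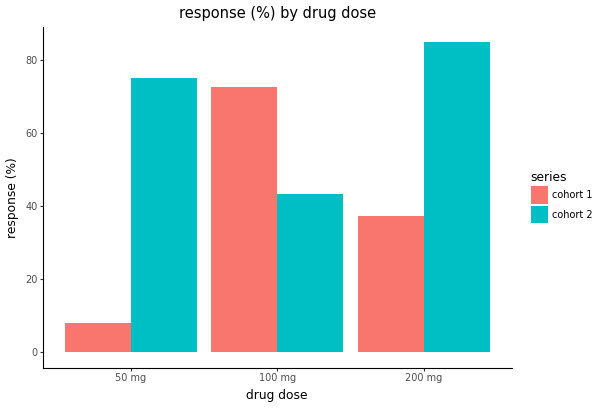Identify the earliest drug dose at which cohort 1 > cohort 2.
50 mg: cohort 1 ≈ 10 vs cohort 2 ≈ 80 (not yet); 100 mg: cohort 1 ≈ 70 vs cohort 2 ≈ 40 (first crossover).

100 mg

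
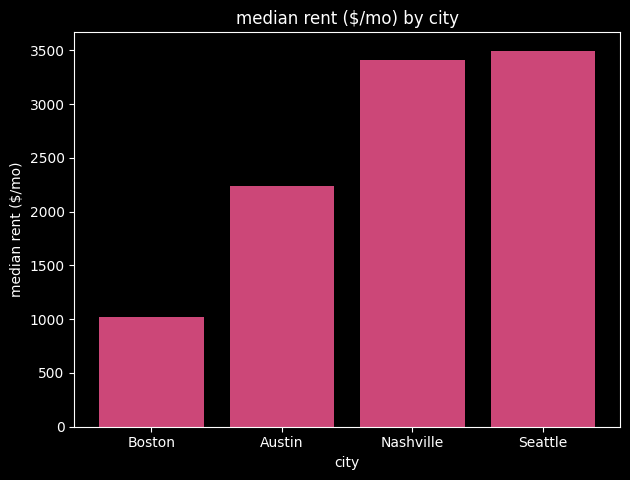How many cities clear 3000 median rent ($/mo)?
Above 3000: Nashville, Seattle.

2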